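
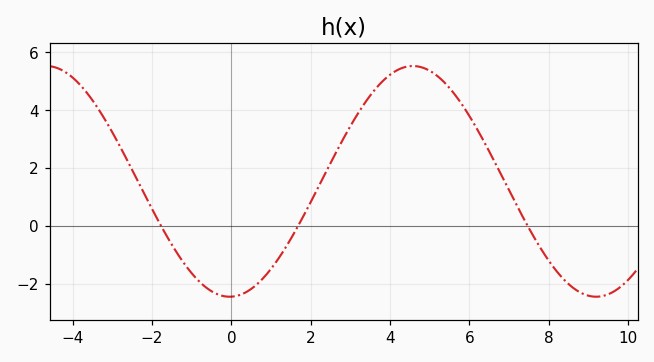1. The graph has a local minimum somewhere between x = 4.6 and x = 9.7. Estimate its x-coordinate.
9.2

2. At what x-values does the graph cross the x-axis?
-1.8, 1.6, 7.4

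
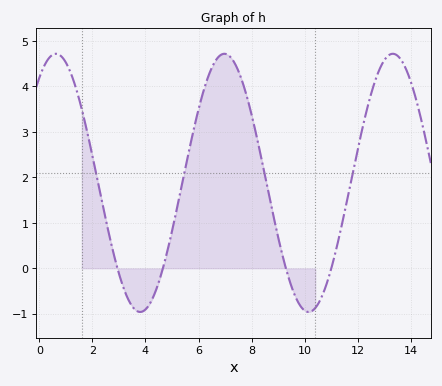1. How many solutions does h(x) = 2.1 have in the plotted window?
4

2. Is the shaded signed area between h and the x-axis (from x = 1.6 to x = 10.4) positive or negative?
positive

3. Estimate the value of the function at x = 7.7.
4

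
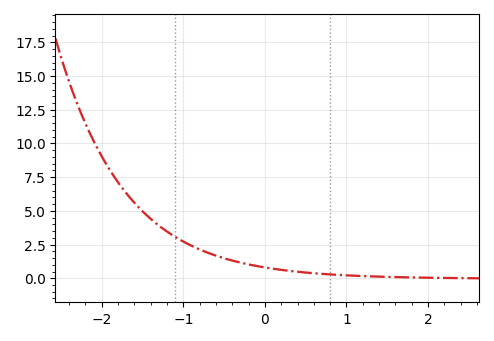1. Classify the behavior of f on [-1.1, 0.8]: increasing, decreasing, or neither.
decreasing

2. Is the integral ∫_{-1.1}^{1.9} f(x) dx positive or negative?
positive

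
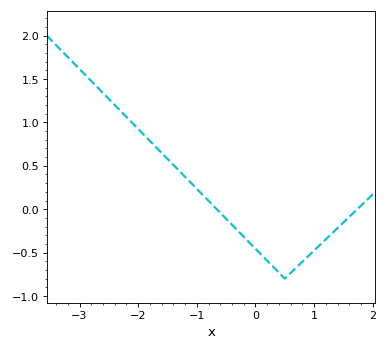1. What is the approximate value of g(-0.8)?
0.097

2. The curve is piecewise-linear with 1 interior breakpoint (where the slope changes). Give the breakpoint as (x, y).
(0.5, -0.8)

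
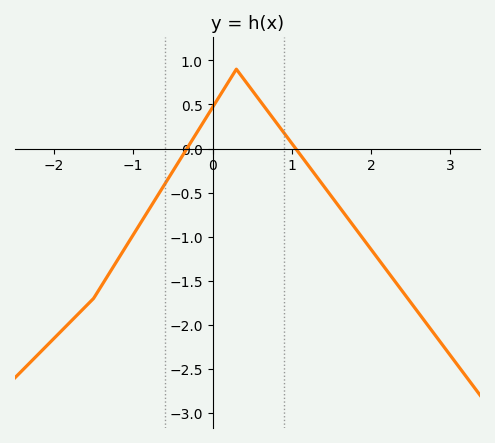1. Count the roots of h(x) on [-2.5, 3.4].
2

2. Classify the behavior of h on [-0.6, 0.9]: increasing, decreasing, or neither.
neither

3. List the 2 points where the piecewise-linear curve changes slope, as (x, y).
(-1.5, -1.7); (0.3, 0.9)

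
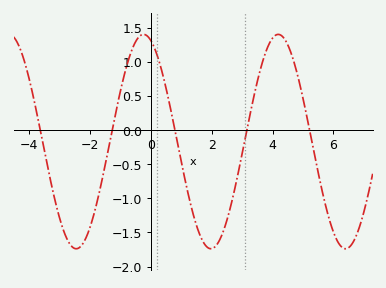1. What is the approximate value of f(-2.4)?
-1.75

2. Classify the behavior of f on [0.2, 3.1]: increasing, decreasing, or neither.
neither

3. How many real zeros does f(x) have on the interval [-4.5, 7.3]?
5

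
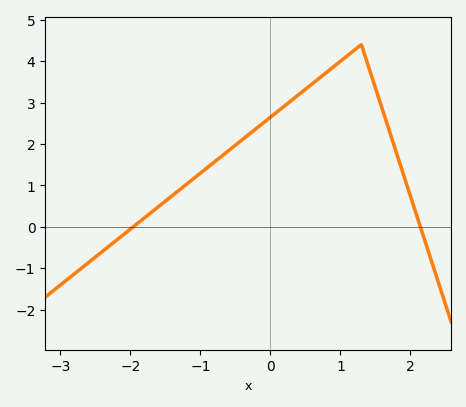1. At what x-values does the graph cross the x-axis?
-1.96, 2.14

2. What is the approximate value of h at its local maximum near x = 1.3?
4.4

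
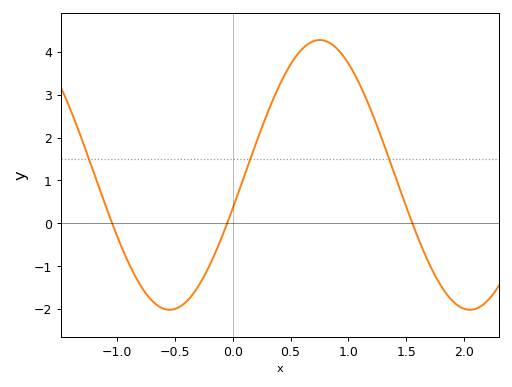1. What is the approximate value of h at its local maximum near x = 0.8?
4.28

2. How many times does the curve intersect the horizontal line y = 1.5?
3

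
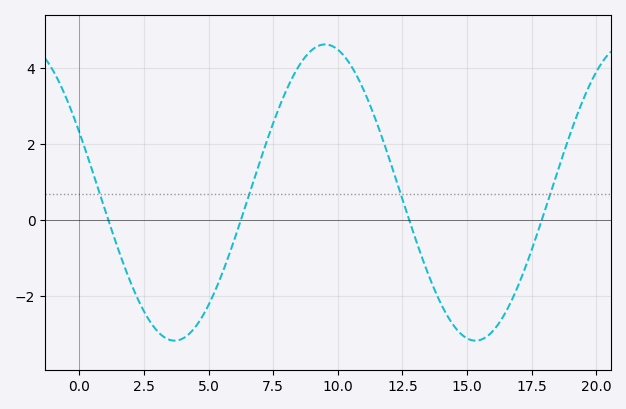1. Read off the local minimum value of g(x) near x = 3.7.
-3.2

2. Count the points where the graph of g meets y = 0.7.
4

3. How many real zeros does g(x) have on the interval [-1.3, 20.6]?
4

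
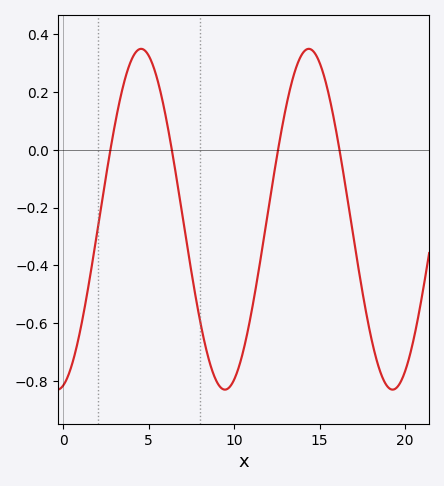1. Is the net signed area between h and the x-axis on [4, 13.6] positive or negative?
negative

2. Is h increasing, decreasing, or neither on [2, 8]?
neither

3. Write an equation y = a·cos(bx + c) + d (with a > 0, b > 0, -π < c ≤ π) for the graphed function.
y = 0.59cos(0.64x - 2.9) - 0.24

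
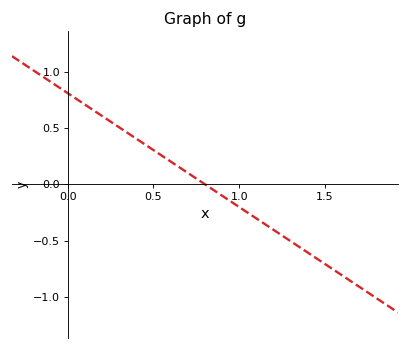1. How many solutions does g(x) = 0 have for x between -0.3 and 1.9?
1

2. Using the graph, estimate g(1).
-0.2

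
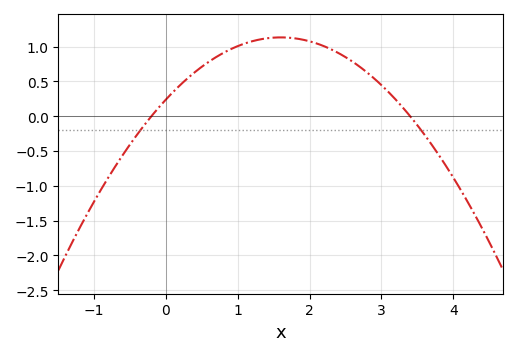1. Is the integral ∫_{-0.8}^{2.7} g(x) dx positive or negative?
positive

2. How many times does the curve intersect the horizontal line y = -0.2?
2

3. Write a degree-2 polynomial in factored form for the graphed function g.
y = -0.35(x + 0.2)(x - 3.4)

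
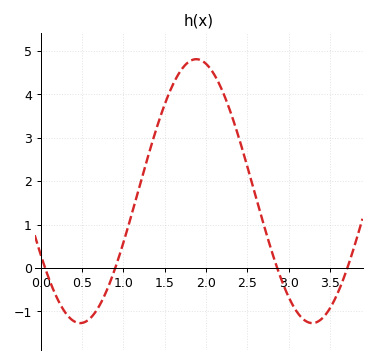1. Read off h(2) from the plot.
4.7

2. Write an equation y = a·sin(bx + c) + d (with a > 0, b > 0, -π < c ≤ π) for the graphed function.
y = 3.04sin(2.2x - 2.6) + 1.77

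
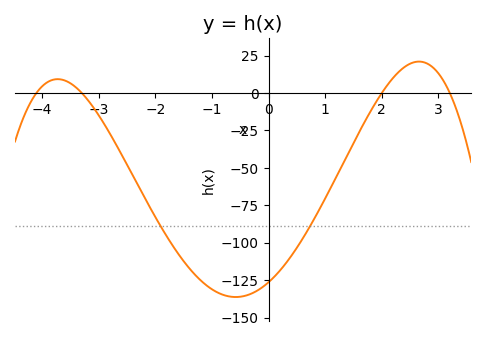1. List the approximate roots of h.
-4.1, -3.3, 2, 3.2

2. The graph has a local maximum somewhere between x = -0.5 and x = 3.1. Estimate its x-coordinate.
2.66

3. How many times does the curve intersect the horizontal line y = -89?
2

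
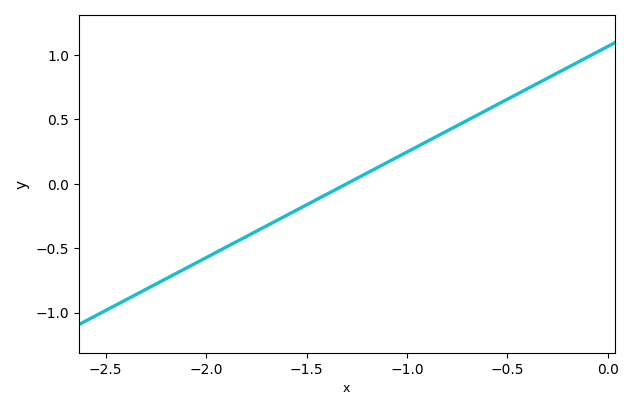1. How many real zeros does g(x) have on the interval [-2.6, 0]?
1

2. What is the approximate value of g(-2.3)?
-0.82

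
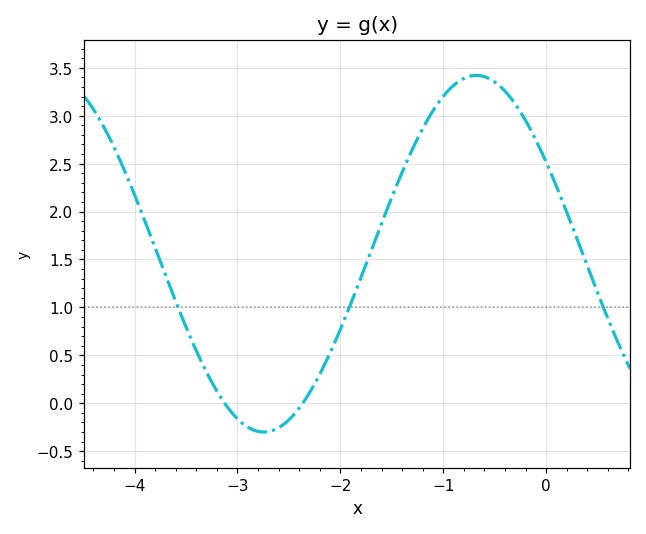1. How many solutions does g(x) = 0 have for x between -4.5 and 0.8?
2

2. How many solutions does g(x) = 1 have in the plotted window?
3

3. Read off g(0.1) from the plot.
2.25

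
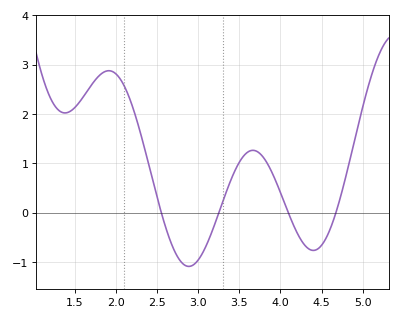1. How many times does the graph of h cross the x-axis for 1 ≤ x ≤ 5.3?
4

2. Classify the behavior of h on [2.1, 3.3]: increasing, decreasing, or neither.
neither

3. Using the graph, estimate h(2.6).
-0.3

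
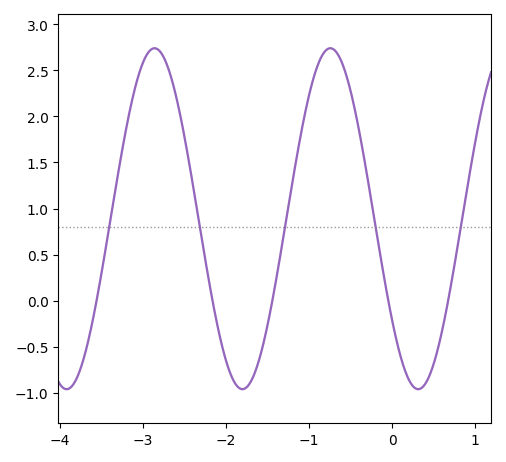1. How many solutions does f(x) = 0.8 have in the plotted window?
5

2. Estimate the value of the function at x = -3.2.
1.85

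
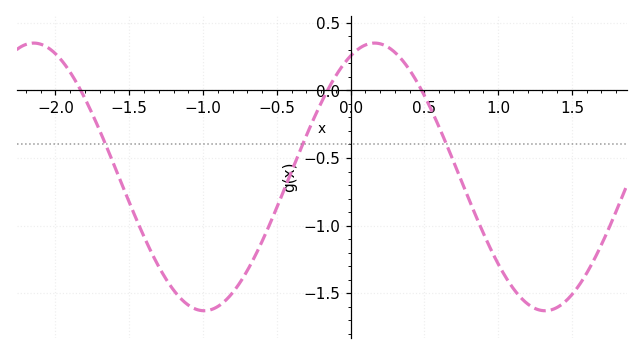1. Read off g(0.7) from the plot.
-0.55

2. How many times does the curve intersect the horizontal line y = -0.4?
3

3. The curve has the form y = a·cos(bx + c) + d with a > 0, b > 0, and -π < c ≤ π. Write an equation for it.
y = 0.99cos(2.7x - 0.44) - 0.64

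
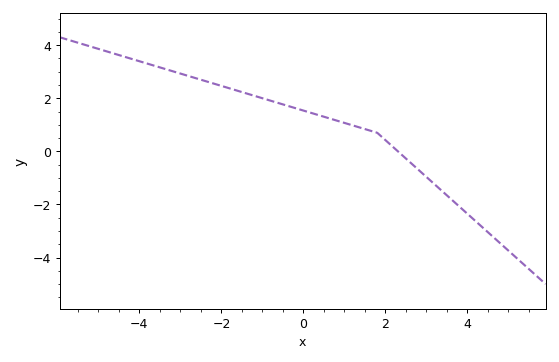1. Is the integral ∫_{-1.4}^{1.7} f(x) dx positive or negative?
positive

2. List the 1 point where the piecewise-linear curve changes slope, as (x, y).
(1.8, 0.7)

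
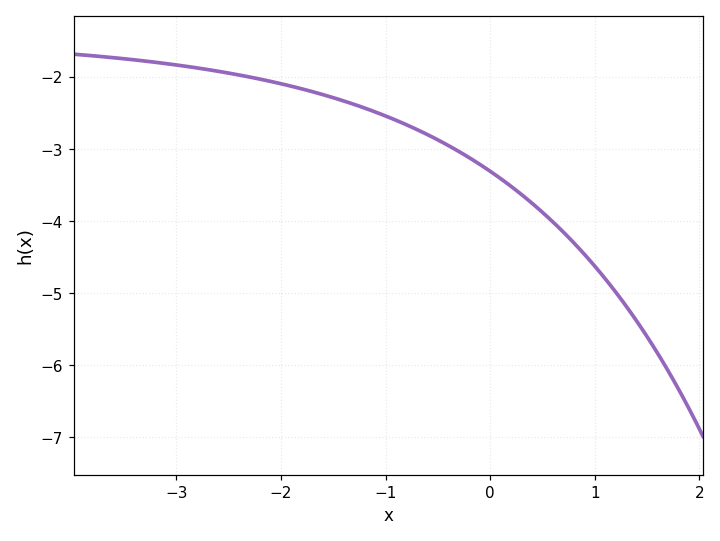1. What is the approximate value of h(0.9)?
-4.46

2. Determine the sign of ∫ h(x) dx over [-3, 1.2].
negative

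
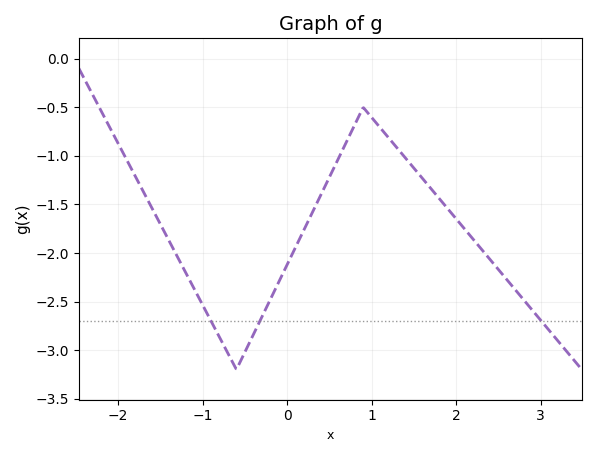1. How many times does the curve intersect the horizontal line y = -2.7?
3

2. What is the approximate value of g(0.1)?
-1.94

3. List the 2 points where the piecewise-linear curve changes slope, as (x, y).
(-0.6, -3.2); (0.9, -0.5)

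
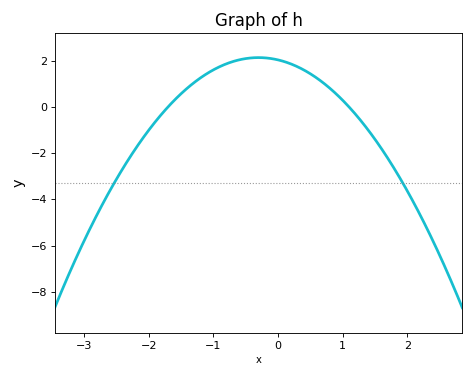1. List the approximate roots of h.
-1.7, 1.1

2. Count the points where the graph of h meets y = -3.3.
2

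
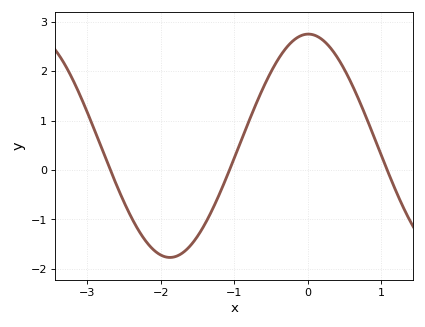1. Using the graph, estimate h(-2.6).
-0.307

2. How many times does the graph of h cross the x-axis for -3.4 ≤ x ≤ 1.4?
3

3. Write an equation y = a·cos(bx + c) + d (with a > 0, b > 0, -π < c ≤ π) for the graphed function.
y = 2.26cos(1.67x - 0.01) + 0.49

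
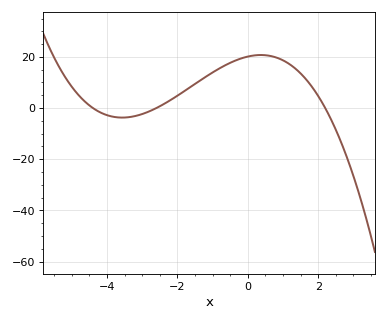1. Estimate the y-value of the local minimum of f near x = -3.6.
-3.72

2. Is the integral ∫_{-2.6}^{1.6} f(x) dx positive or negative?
positive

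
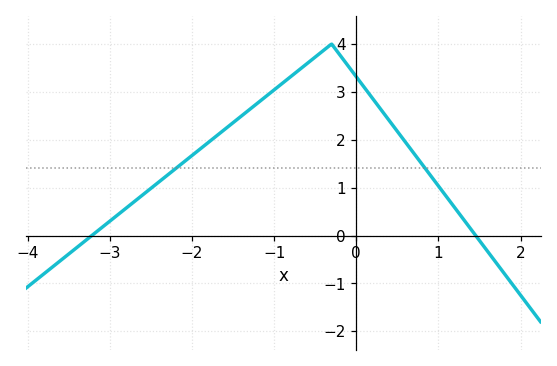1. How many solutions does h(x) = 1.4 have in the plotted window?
2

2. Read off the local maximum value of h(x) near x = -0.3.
4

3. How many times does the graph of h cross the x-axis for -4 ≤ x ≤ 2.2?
2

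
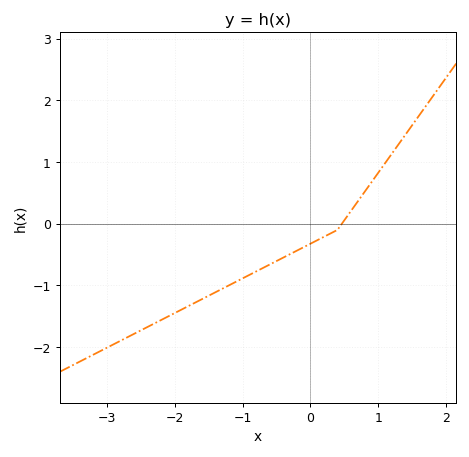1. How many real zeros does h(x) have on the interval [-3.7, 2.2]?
1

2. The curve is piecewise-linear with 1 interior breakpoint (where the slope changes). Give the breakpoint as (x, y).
(0.4, -0.1)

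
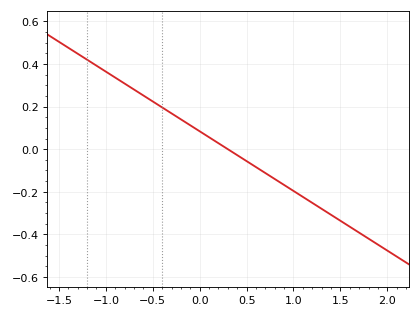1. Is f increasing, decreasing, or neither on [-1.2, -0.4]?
decreasing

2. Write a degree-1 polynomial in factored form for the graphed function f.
y = -0.28(x - 0.3)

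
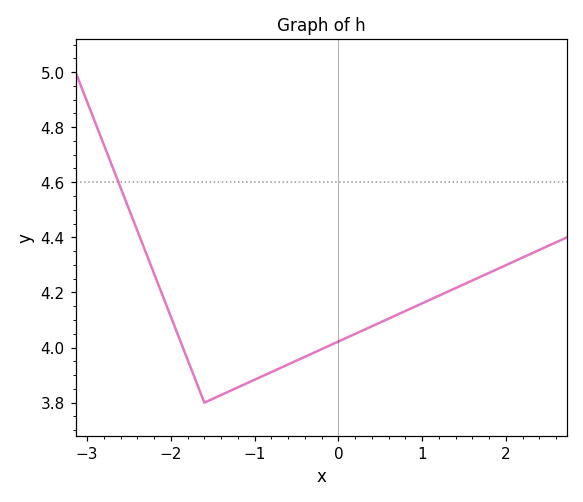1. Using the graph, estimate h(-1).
3.88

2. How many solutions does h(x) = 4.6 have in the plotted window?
1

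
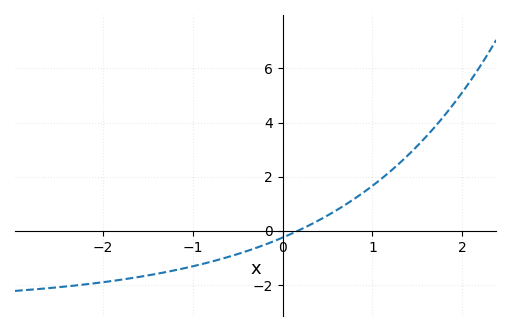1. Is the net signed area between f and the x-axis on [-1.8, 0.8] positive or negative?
negative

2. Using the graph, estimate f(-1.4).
-1.6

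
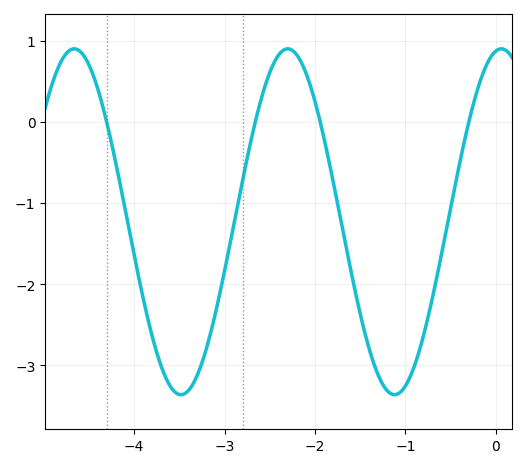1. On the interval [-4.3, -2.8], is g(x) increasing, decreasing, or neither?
neither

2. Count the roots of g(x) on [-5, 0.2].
4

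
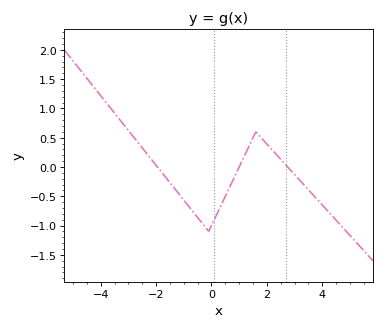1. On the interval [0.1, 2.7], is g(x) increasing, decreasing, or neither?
neither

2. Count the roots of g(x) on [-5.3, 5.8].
3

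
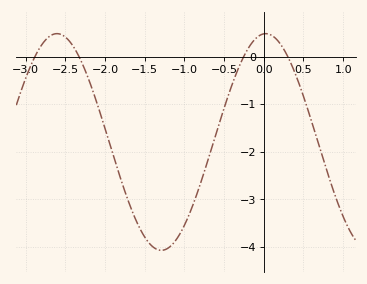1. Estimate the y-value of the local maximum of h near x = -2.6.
0.49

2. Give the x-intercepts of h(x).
-2.88, -2.32, -0.254, 0.305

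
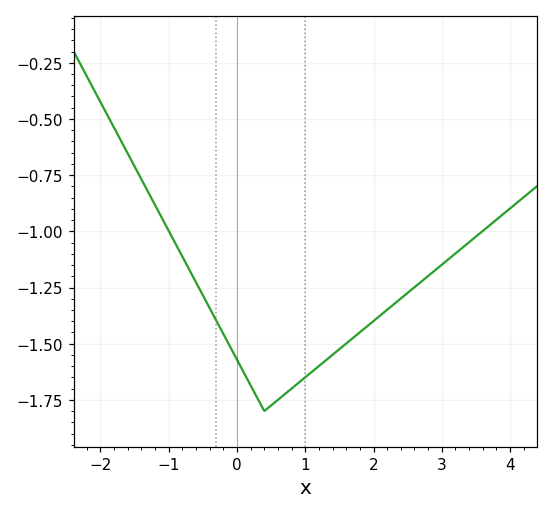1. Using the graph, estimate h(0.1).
-1.62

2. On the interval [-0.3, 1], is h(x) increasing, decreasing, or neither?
neither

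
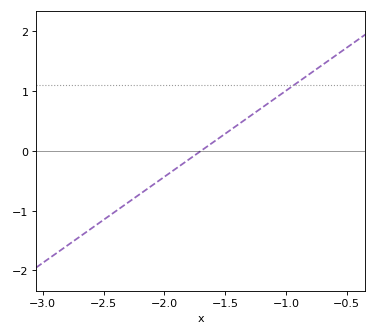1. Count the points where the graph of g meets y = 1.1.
1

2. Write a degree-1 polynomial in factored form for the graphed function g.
y = 1.44(x + 1.7)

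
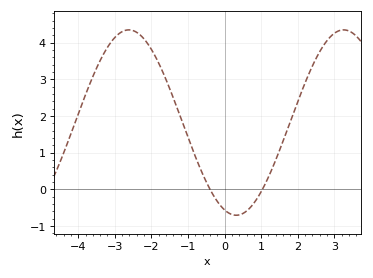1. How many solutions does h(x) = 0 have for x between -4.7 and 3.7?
2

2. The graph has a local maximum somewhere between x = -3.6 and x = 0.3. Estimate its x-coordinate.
-2.62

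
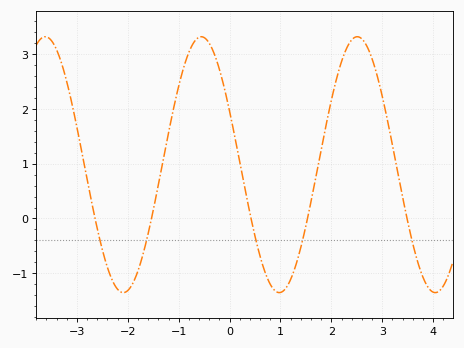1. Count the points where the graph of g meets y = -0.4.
5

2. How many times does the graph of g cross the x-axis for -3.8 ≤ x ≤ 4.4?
5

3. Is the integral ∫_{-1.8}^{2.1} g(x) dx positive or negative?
positive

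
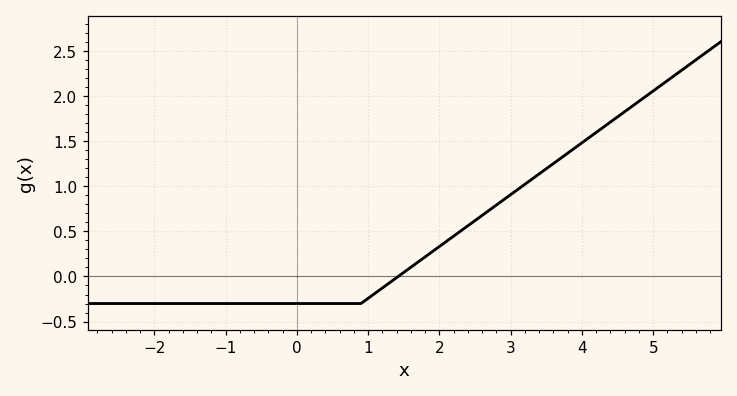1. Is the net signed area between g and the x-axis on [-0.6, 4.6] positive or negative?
positive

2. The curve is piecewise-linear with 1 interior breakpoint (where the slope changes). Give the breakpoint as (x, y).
(0.9, -0.3)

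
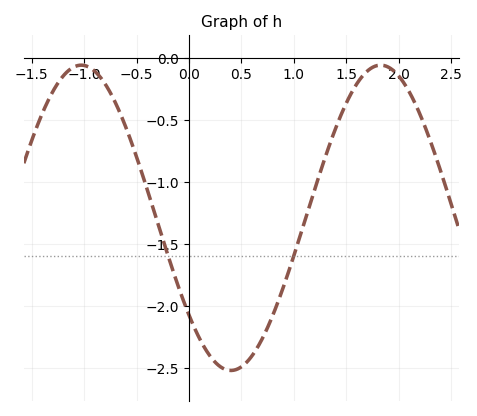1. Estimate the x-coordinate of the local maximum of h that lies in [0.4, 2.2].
1.83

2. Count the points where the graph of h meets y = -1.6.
2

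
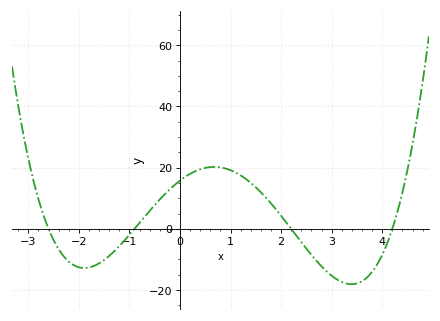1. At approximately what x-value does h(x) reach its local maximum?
0.6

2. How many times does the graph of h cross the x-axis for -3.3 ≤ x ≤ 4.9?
4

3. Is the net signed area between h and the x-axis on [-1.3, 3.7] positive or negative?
positive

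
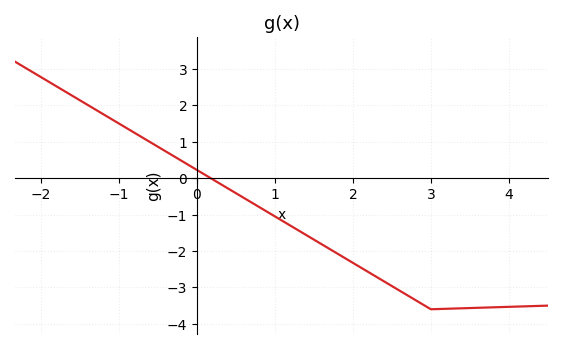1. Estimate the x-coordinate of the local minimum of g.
3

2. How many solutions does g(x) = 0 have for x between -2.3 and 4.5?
1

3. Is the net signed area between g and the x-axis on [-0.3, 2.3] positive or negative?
negative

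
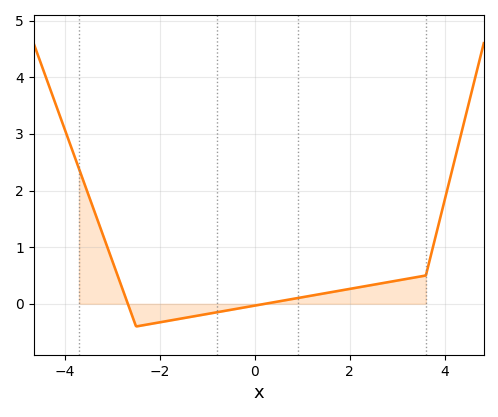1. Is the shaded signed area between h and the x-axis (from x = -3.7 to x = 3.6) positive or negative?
positive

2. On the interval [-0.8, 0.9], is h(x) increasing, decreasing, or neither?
increasing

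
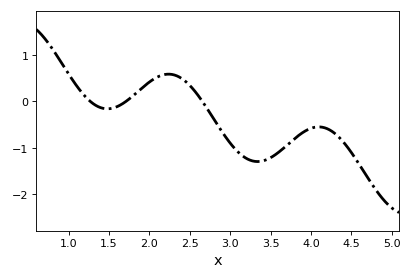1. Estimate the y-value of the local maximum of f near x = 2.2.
0.6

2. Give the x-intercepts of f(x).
1.3, 1.7, 2.7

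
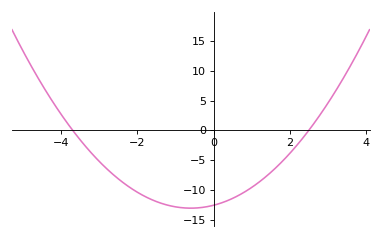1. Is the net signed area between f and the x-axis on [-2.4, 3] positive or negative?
negative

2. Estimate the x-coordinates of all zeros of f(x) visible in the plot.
-3.7, 2.5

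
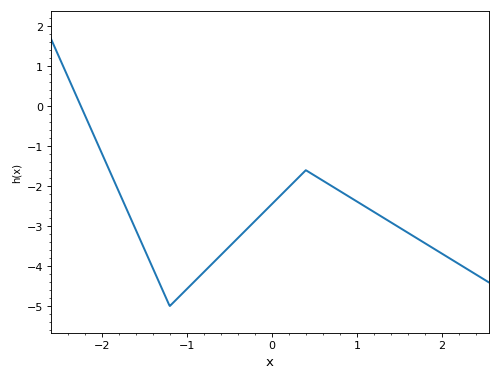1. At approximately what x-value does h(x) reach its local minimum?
-1.2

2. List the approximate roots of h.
-2.24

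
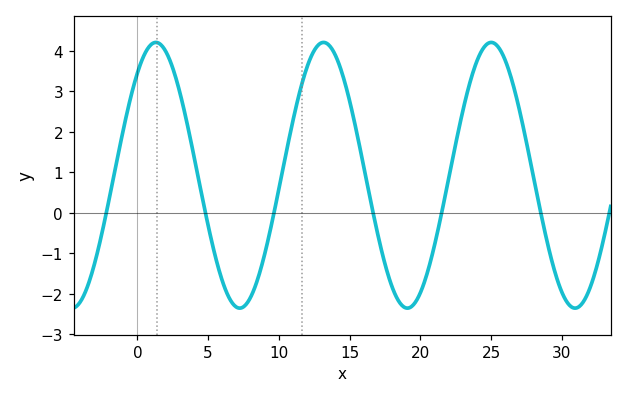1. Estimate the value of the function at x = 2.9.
3.1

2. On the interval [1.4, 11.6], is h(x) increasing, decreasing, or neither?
neither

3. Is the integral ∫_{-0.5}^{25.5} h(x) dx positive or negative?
positive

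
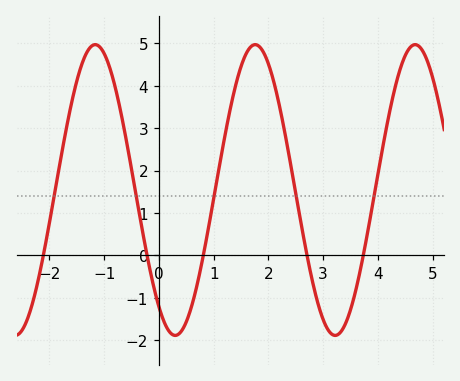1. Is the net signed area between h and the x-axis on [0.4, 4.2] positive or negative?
positive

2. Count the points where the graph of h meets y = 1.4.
5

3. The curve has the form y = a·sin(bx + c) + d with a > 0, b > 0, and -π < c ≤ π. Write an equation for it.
y = 3.43sin(2.15x - 2.21) + 1.54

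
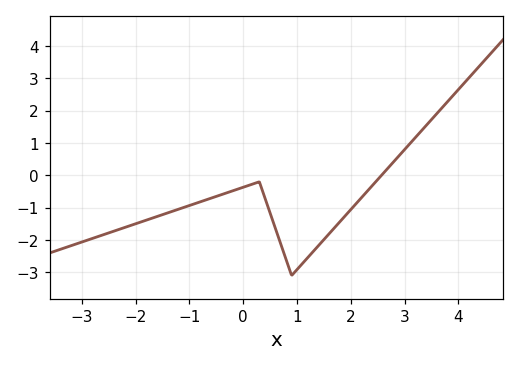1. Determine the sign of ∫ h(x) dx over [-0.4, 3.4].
negative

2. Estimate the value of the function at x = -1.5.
-1.2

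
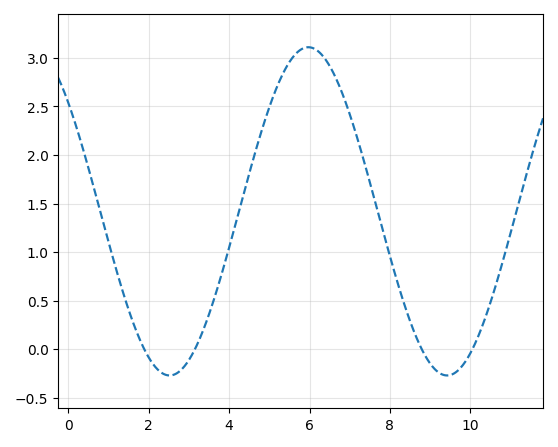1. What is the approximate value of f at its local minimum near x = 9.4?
-0.25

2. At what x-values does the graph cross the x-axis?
1.8, 3.2, 8.8, 10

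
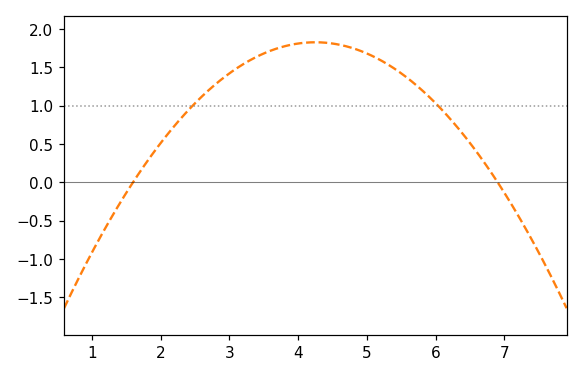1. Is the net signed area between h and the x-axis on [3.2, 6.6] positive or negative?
positive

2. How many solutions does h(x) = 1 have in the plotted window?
2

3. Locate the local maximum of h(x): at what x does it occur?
4.2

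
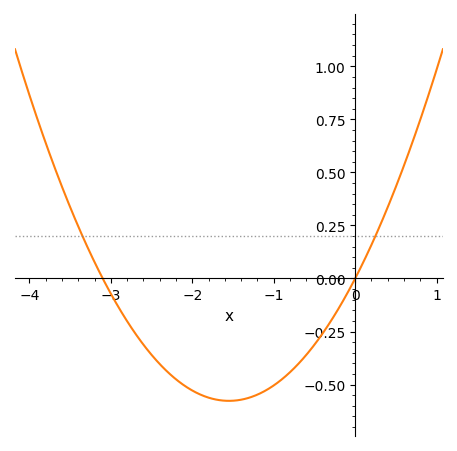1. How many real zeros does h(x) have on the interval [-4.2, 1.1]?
2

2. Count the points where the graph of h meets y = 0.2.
2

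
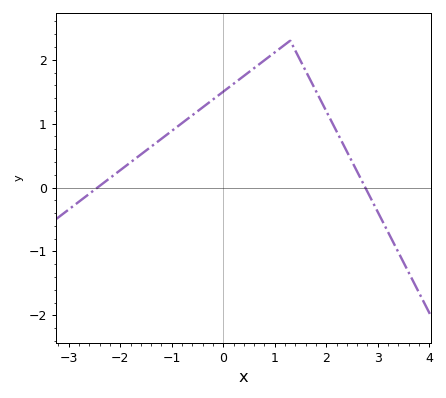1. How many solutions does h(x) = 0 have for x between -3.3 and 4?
2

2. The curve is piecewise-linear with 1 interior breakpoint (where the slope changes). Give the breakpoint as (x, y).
(1.3, 2.3)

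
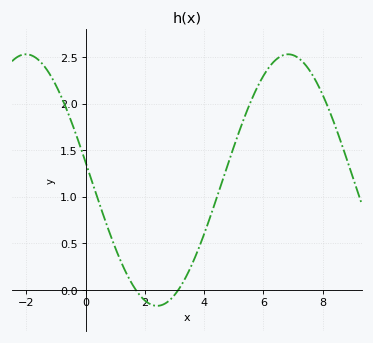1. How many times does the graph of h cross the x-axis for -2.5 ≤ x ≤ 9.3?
2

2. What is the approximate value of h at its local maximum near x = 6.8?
2.53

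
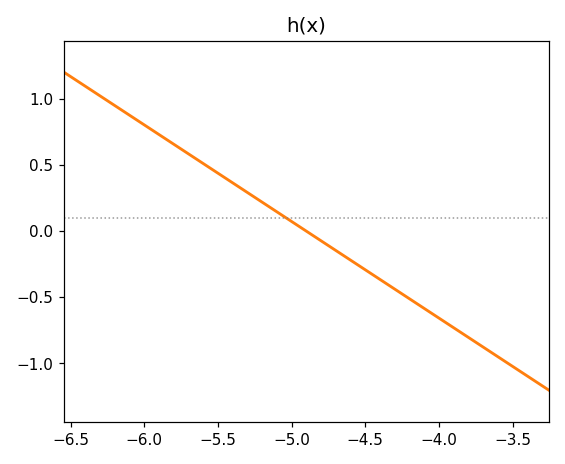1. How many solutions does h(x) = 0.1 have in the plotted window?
1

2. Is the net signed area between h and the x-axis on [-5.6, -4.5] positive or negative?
positive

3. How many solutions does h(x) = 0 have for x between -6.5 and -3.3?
1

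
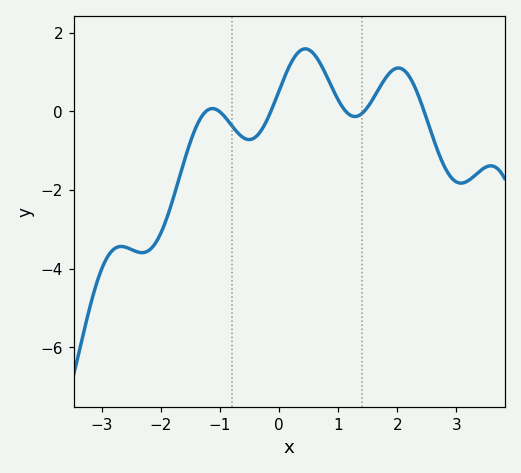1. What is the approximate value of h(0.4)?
1.6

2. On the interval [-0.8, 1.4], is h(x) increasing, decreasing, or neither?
neither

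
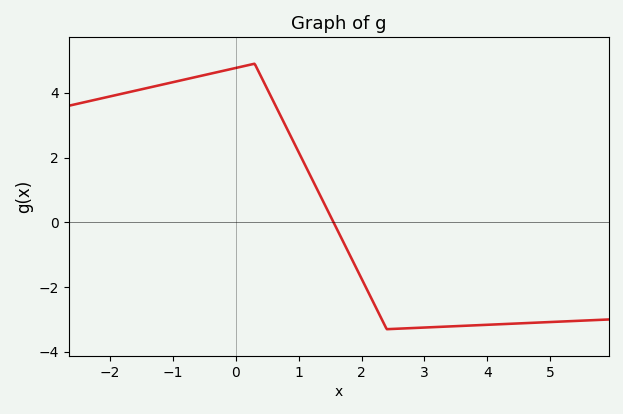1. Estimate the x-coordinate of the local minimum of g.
2.4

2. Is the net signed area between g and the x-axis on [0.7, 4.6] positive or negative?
negative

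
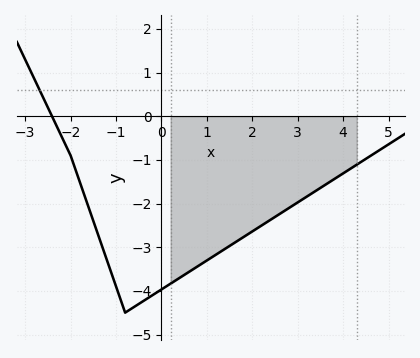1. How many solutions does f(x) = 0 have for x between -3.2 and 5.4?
1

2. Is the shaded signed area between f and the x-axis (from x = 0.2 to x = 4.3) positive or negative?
negative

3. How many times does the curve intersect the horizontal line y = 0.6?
1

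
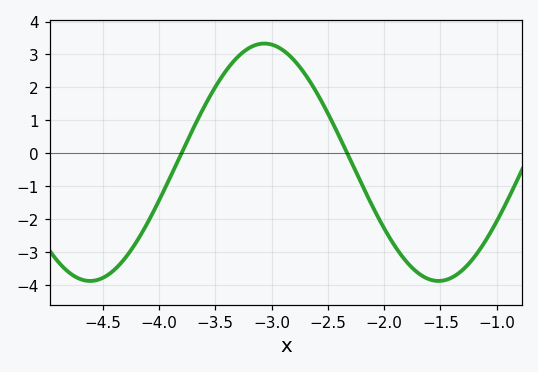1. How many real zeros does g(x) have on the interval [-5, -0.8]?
2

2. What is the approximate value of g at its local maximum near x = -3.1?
3.33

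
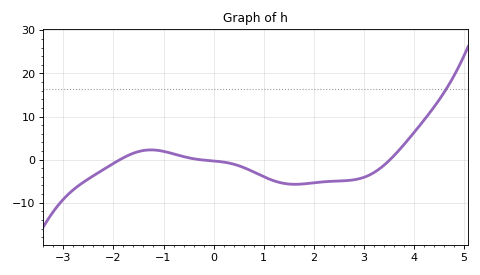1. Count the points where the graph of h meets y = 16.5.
1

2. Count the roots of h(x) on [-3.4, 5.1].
3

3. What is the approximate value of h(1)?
-4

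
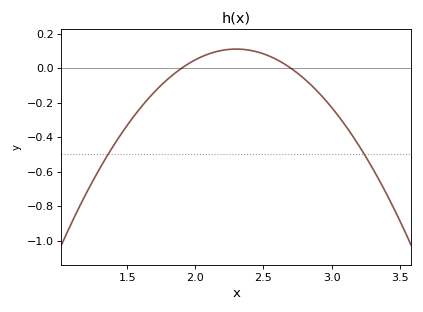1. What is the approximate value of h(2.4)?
0.1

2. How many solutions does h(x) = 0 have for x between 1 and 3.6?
2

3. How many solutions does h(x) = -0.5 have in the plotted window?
2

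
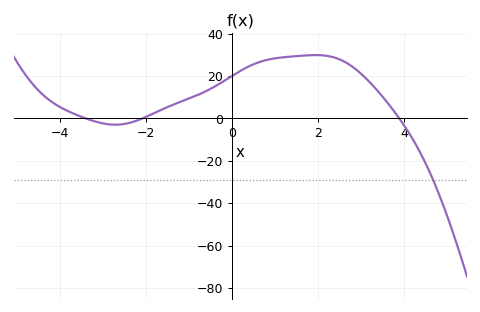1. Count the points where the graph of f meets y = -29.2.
1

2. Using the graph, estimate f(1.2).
28.9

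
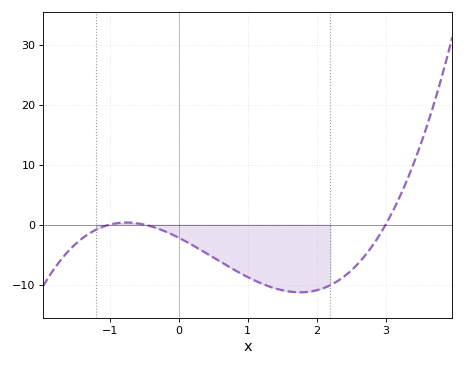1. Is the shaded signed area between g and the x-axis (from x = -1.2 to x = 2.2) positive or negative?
negative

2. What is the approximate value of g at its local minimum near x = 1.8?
-11.3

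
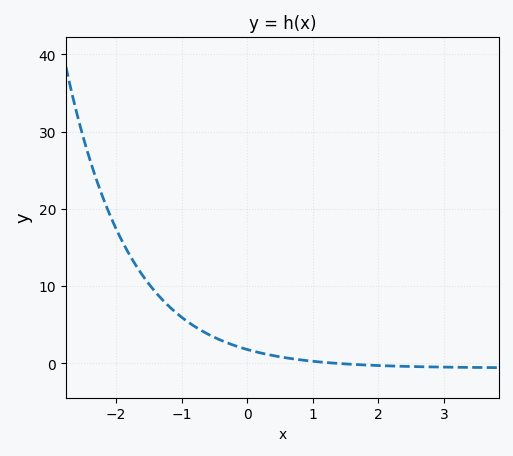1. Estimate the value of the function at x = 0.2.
1.36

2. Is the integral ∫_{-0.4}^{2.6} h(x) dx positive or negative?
positive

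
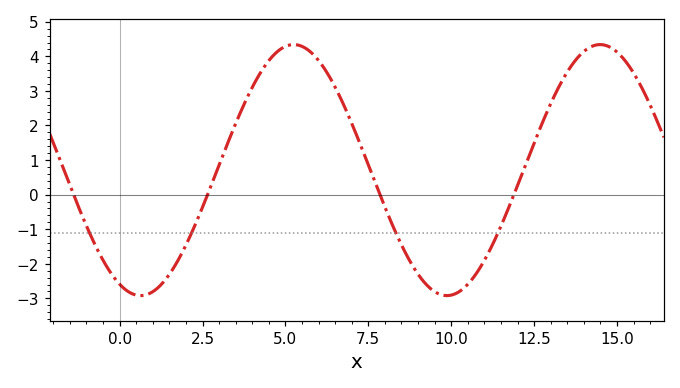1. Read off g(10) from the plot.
-2.91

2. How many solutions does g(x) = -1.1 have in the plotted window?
4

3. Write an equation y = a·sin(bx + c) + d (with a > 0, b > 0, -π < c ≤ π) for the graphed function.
y = 3.63sin(0.68x - 2) + 0.71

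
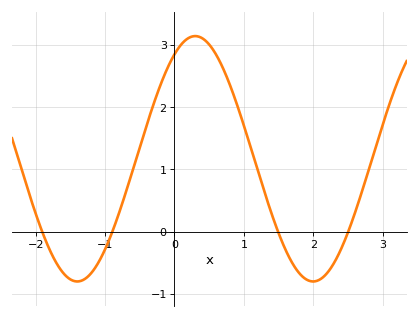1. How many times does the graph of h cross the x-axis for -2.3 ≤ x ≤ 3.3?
4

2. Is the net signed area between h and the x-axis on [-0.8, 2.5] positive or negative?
positive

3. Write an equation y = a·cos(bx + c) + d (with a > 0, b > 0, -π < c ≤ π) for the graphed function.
y = 1.97cos(1.85x - 0.552) + 1.17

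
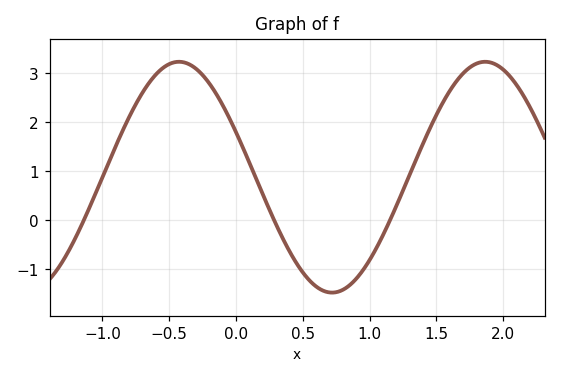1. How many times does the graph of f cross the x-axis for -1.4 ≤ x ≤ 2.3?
3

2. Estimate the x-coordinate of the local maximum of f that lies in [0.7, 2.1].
1.85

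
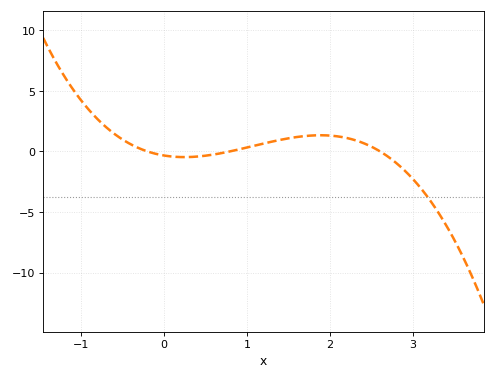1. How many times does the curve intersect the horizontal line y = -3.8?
1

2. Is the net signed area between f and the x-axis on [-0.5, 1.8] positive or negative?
positive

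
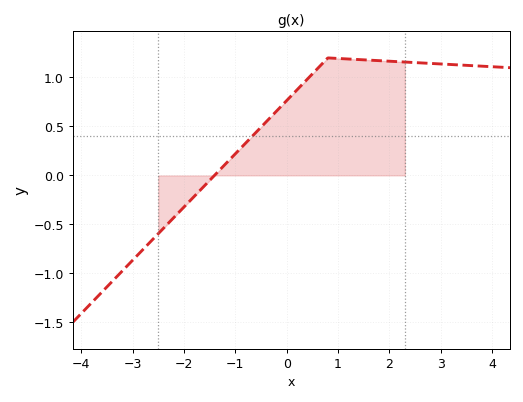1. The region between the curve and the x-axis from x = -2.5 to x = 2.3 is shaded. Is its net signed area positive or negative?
positive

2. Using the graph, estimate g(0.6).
1.09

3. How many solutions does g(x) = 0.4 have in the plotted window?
1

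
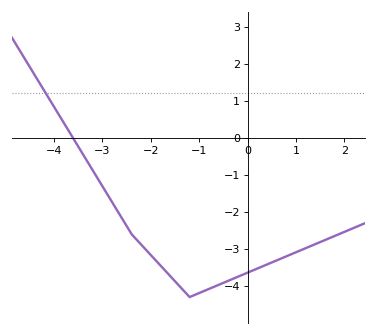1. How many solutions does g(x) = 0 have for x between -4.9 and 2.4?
1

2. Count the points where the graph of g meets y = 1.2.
1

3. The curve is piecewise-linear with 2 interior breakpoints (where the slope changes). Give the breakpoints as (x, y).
(-2.4, -2.6); (-1.2, -4.3)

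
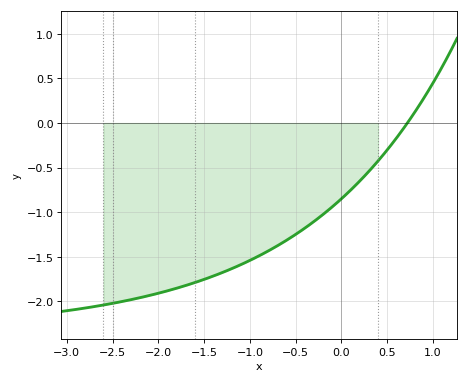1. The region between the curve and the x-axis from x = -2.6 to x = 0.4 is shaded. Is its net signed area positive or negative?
negative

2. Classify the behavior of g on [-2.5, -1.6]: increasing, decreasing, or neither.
increasing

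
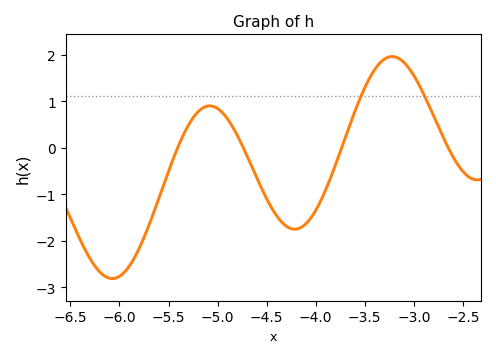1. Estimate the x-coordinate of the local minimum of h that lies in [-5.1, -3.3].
-4.2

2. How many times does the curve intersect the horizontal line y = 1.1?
2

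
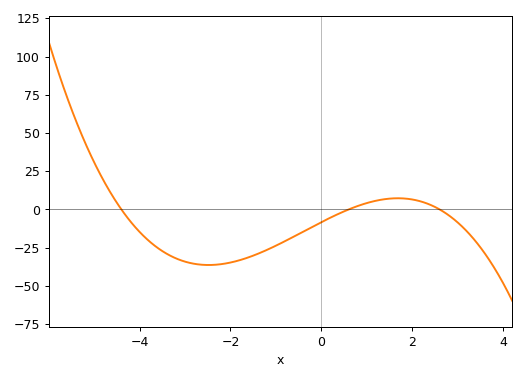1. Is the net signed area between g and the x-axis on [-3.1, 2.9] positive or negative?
negative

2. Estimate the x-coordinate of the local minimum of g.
-2.48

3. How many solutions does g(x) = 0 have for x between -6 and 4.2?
3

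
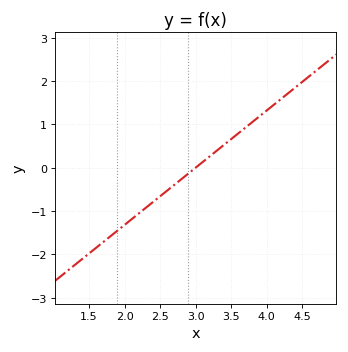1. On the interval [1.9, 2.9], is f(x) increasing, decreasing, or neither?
increasing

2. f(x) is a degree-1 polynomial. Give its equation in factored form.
y = 1.32(x - 3)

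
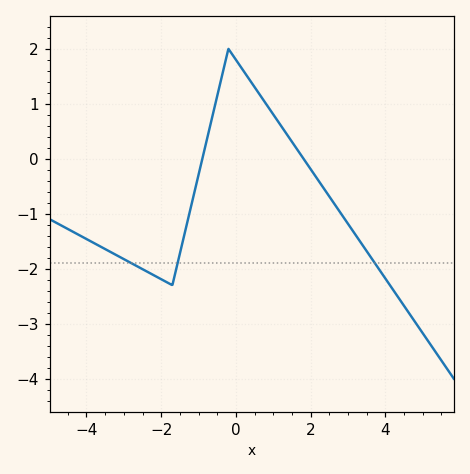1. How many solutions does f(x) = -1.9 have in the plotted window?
3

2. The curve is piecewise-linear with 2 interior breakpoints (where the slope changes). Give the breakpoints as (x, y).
(-1.7, -2.3); (-0.2, 2)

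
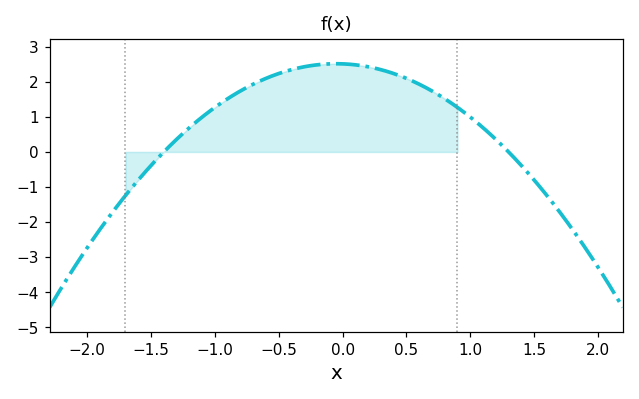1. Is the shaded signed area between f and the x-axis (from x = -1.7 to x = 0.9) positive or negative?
positive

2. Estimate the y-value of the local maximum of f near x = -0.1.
2.5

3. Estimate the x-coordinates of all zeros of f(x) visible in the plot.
-1.4, 1.3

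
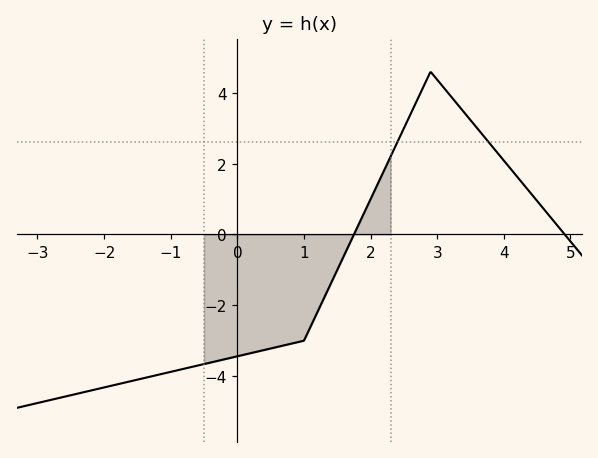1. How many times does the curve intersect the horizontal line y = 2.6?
2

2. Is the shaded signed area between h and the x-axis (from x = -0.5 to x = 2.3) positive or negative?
negative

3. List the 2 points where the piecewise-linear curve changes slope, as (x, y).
(1, -3); (2.9, 4.6)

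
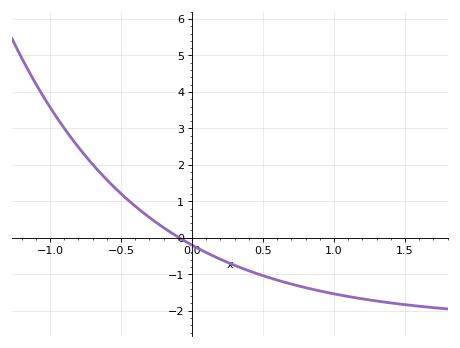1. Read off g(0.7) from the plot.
-1.27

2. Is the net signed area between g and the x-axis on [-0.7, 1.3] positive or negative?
negative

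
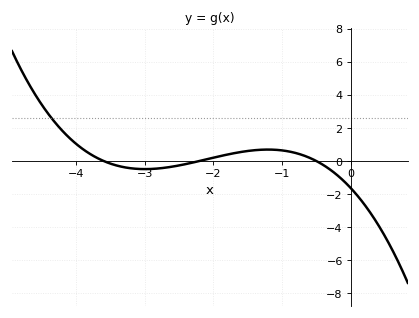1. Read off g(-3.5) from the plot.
-0.2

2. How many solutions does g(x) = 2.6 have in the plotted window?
1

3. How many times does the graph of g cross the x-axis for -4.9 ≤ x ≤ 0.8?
3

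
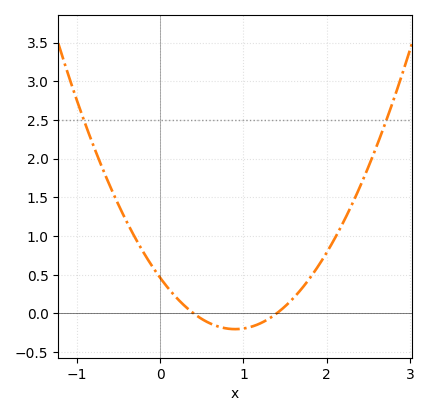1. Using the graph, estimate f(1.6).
0.2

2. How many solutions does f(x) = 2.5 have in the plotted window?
2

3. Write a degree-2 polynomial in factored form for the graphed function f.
y = 0.82(x - 0.4)(x - 1.4)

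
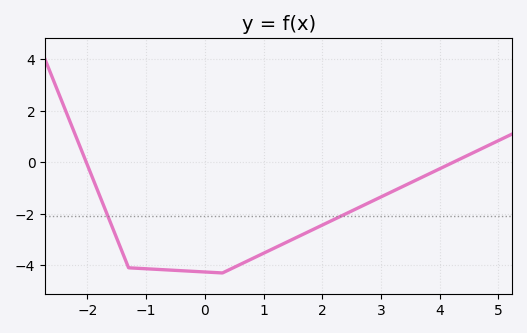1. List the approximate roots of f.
-2, 4.2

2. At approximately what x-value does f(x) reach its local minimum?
0.2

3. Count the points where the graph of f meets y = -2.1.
2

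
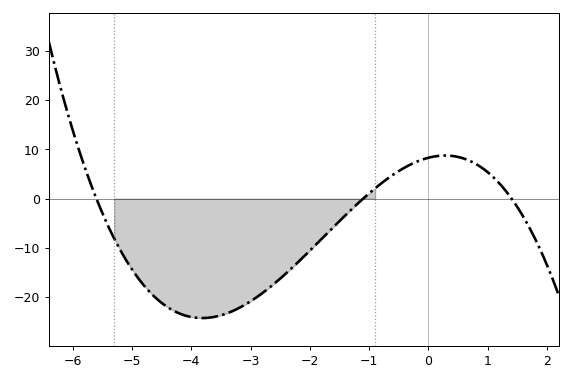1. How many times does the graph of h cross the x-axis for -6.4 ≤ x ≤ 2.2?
3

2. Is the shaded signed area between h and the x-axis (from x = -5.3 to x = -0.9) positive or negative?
negative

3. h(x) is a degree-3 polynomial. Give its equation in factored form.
y = -0.96(x + 5.6)(x + 1.1)(x - 1.4)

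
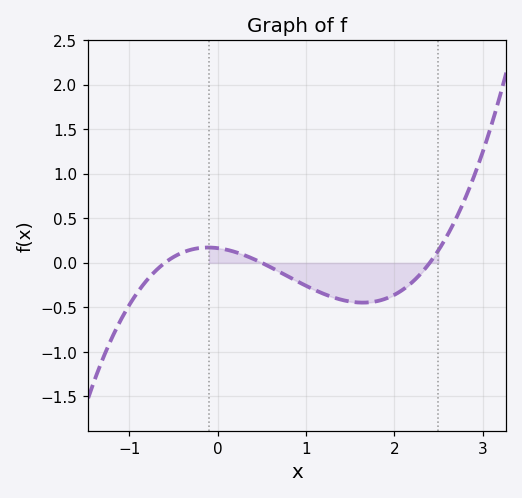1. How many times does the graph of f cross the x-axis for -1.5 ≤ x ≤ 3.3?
3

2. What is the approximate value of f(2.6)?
0.309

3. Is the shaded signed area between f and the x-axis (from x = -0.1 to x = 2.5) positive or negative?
negative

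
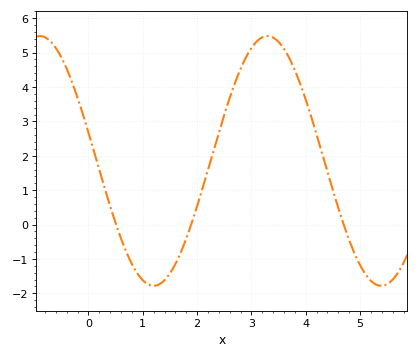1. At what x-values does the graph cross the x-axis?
0.5, 1.9, 4.7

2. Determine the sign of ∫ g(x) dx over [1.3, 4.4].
positive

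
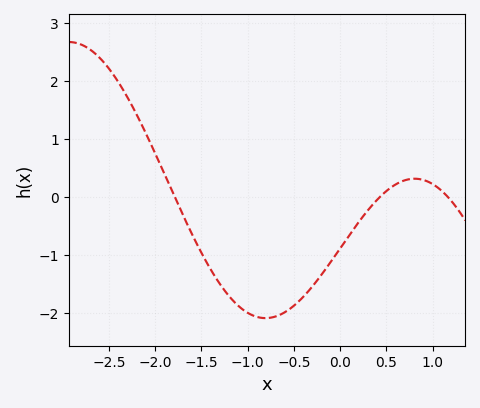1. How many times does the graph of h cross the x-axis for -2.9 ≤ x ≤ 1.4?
3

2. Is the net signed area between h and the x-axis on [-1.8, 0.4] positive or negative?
negative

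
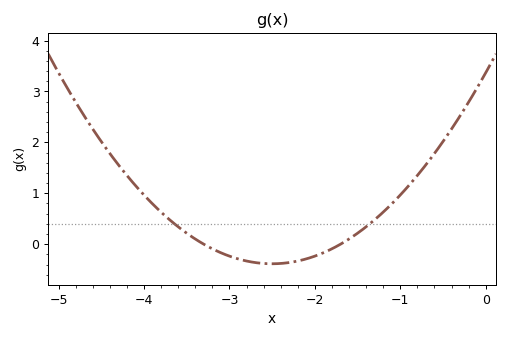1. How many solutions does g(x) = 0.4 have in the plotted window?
2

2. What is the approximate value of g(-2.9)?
-0.288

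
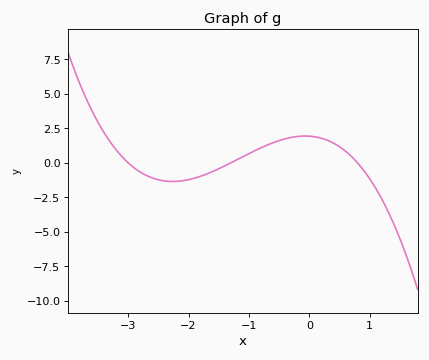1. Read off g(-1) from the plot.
0.6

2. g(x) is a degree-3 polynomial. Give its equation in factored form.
y = -0.62(x + 3)(x + 1.3)(x - 0.8)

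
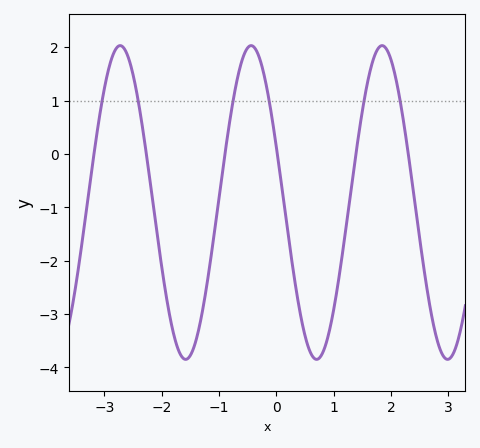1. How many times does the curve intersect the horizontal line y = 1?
6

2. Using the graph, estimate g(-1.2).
-2.4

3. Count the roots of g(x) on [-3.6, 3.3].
6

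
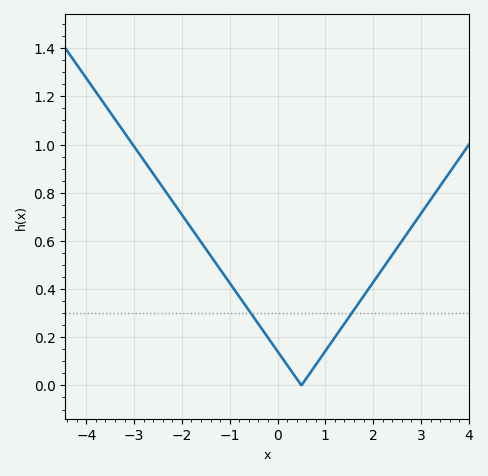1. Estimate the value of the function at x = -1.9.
0.68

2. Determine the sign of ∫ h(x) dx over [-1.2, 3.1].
positive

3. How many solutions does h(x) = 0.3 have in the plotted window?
2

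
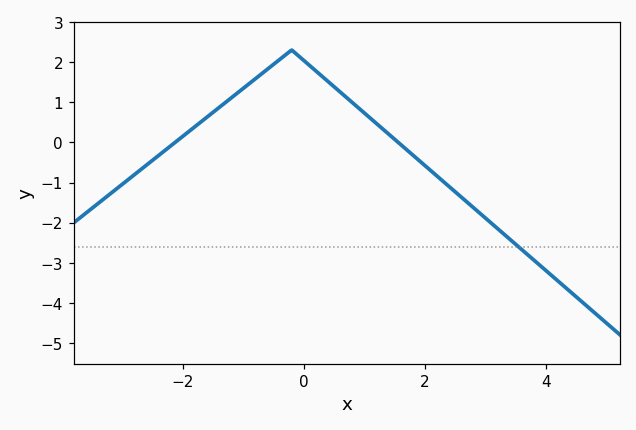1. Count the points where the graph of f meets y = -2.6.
1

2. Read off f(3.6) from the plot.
-2.7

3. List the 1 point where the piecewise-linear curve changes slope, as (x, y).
(-0.2, 2.3)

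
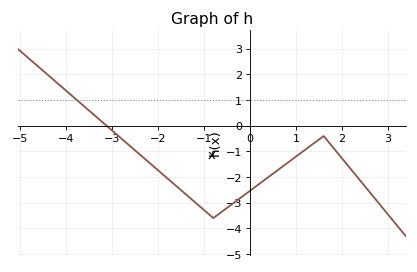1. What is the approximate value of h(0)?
-2.5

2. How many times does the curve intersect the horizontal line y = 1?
1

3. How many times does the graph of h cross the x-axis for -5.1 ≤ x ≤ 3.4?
1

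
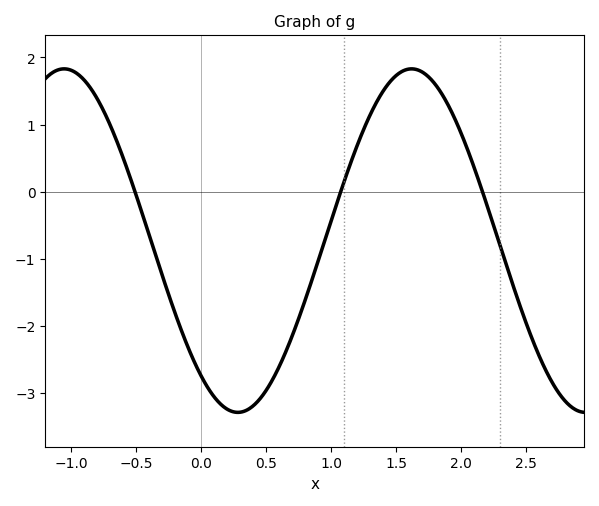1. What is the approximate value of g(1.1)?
0.2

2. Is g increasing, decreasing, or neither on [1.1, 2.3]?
neither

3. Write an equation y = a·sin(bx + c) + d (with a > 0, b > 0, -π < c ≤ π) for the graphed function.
y = 2.56sin(2.4x - 2.2) - 0.73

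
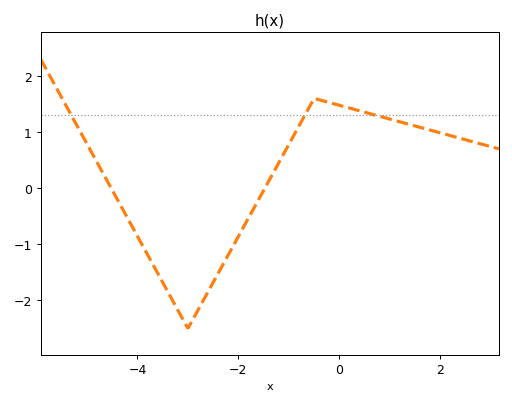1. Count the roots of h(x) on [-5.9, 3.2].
2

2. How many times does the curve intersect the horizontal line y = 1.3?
3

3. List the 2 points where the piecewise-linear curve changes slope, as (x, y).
(-3, -2.5); (-0.5, 1.6)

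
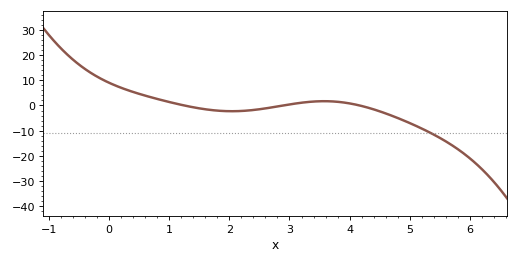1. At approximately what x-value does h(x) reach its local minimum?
2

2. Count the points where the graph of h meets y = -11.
1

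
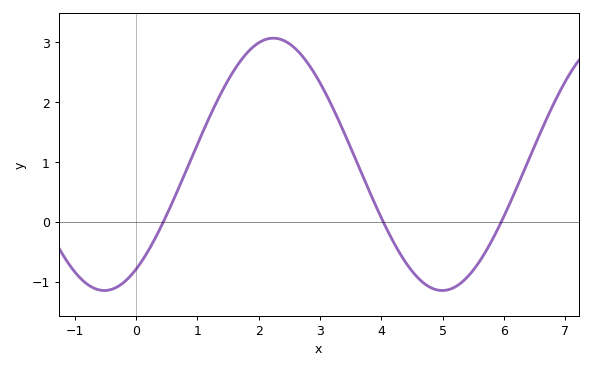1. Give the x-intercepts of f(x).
0.445, 4.03, 5.96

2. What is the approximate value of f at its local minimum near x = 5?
-1.15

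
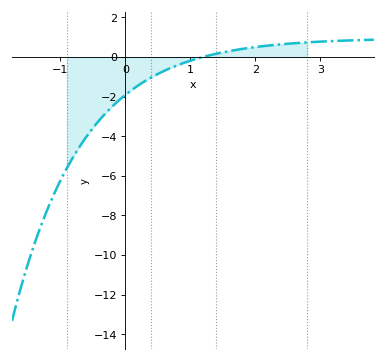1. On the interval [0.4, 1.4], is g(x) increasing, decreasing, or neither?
increasing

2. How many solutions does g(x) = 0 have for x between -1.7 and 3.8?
1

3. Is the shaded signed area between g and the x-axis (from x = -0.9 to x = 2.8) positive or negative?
negative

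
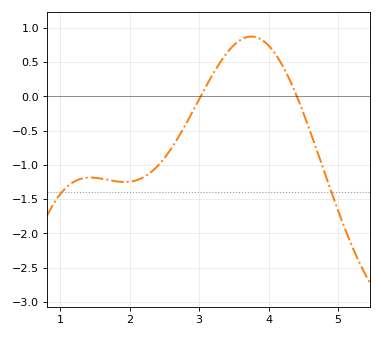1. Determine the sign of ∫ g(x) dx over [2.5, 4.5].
positive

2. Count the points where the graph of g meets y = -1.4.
2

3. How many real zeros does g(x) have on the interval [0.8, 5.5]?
2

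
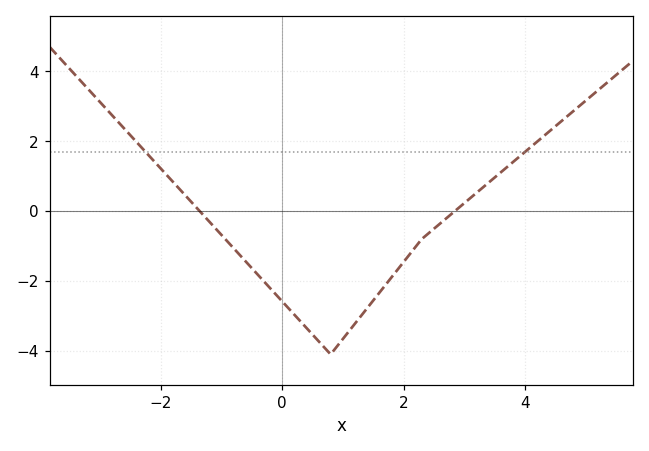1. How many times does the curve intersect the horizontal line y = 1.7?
2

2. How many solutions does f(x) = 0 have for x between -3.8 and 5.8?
2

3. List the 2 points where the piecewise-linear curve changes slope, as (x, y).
(0.8, -4.1); (2.3, -0.8)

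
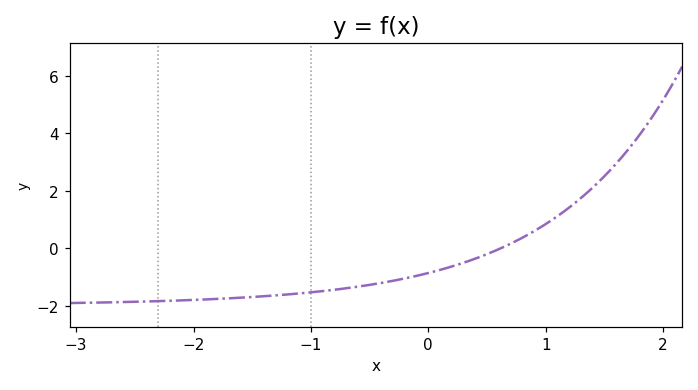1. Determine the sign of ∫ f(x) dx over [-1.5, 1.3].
negative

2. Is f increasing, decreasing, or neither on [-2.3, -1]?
increasing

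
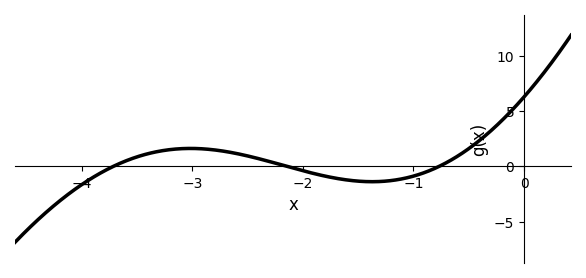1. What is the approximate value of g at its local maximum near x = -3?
1.5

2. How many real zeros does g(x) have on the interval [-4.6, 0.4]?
3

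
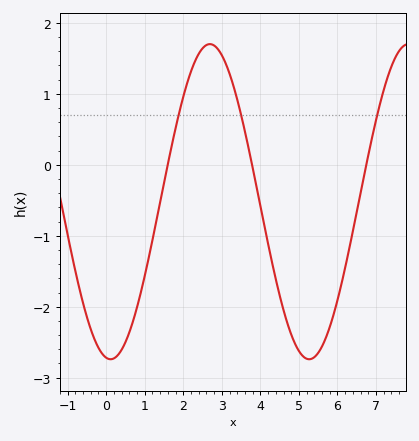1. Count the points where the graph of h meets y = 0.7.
3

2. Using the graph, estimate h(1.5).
-0.258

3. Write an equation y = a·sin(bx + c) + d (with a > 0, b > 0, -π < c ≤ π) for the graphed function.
y = 2.22sin(1.22x - 1.71) - 0.52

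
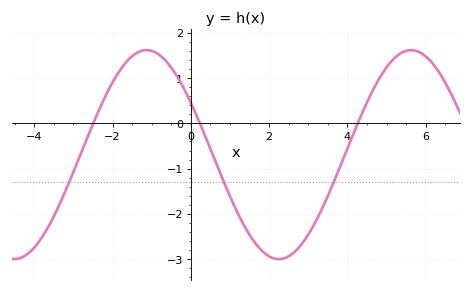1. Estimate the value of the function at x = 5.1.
1.3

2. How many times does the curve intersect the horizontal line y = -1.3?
3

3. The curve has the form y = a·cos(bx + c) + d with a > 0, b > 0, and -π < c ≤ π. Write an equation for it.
y = 2.31cos(0.93x + 1.1) - 0.69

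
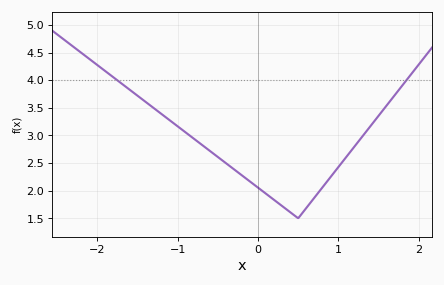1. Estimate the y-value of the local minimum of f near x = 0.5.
1.5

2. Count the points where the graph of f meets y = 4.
2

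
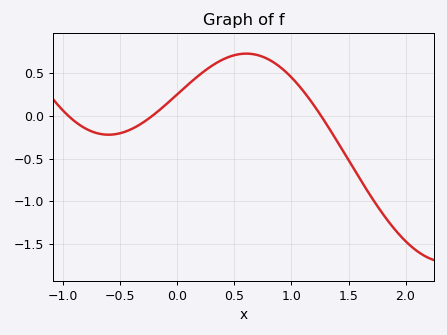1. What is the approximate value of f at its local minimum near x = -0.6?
-0.2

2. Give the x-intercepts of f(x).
-0.95, -0.2, 1.25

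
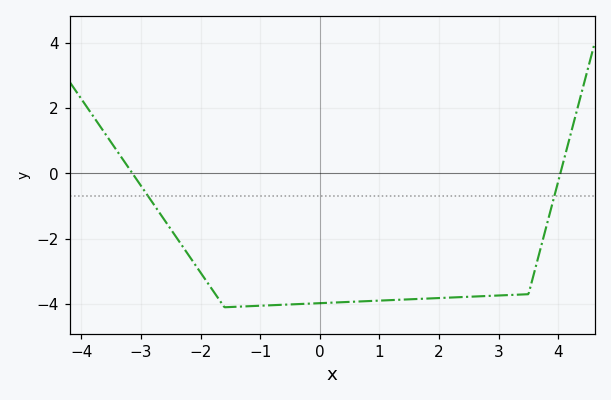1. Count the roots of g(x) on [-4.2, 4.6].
2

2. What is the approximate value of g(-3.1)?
-0.2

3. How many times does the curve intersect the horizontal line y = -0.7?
2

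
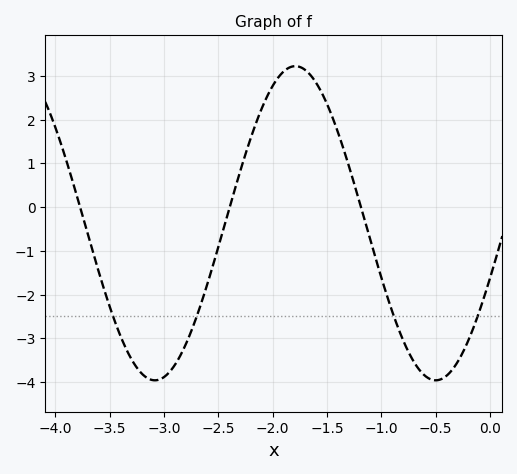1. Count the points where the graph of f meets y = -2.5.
4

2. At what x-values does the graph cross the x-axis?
-3.77, -2.39, -1.19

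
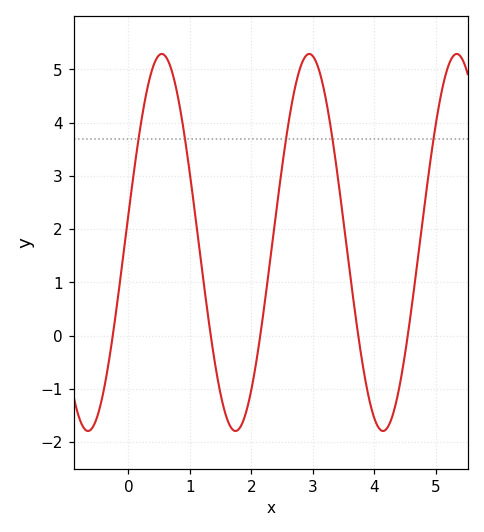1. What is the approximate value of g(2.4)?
2.3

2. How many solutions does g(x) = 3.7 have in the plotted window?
5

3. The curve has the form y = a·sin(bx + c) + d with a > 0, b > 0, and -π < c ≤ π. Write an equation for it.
y = 3.54sin(2.6x + 0.15) + 1.75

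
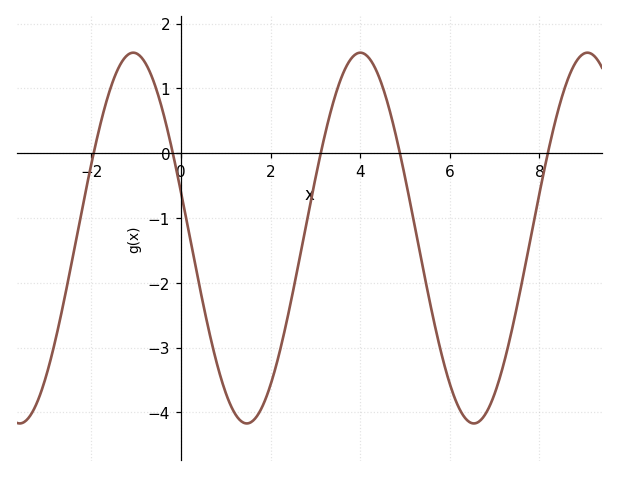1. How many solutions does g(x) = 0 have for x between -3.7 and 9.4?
5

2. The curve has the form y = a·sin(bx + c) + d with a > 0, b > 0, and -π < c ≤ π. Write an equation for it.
y = 2.86sin(1.24x + 2.89) - 1.31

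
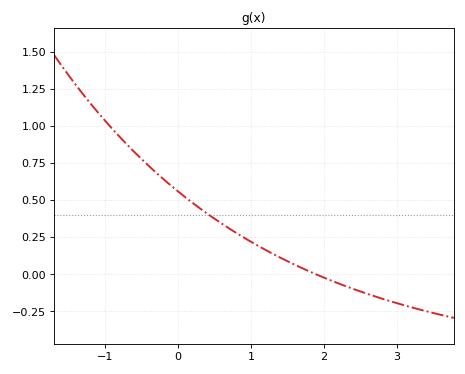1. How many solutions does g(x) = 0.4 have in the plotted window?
1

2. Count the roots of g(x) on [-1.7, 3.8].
1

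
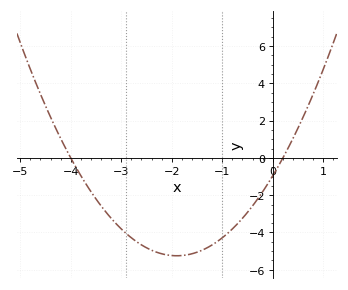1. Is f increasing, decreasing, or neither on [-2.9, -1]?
neither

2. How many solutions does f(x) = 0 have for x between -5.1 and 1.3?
2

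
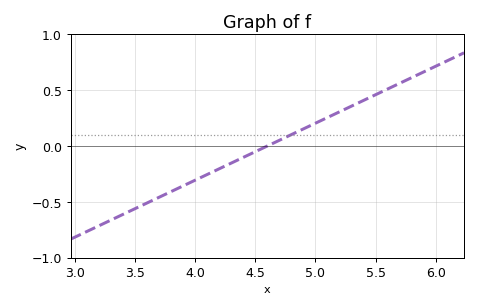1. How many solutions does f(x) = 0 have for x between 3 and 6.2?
1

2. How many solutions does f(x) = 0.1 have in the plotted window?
1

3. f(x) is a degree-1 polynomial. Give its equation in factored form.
y = 0.51(x - 4.6)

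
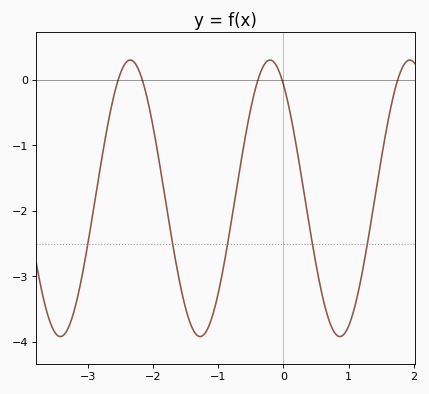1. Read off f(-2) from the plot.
-0.7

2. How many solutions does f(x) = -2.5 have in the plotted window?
5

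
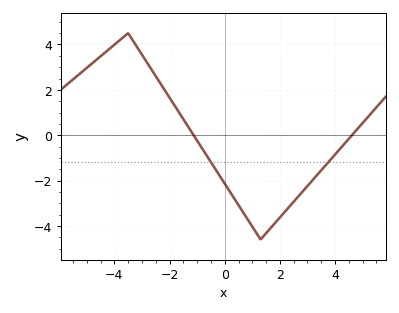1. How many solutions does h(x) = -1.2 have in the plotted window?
2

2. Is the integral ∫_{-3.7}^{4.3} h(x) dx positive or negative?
negative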